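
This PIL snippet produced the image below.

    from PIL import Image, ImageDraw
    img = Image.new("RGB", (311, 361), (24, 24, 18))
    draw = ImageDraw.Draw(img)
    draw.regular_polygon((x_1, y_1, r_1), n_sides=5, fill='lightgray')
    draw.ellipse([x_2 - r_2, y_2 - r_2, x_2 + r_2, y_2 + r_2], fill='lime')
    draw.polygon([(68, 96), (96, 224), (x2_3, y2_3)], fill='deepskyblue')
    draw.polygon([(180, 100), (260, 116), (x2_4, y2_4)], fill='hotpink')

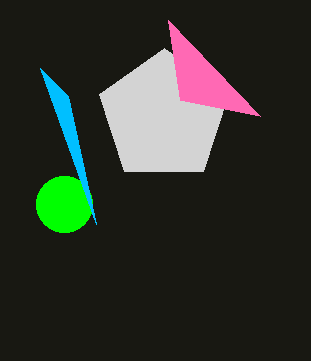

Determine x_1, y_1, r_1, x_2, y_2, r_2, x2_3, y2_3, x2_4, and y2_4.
x_1 = 164, y_1 = 116, r_1 = 68, x_2 = 64, y_2 = 204, r_2 = 28, x2_3 = 40, y2_3 = 68, x2_4 = 168, y2_4 = 20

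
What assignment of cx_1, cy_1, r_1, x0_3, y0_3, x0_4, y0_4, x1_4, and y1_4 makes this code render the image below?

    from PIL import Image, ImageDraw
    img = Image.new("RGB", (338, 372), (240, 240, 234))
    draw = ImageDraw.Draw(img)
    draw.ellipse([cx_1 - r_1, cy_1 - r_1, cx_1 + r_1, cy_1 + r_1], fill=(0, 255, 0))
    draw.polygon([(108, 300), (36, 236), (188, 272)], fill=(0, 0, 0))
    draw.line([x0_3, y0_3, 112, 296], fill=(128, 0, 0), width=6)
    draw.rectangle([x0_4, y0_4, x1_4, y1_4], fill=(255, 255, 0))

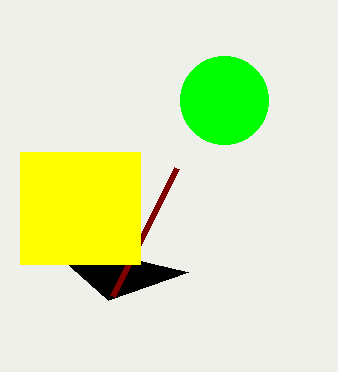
cx_1 = 224, cy_1 = 100, r_1 = 44, x0_3 = 176, y0_3 = 168, x0_4 = 20, y0_4 = 152, x1_4 = 140, y1_4 = 264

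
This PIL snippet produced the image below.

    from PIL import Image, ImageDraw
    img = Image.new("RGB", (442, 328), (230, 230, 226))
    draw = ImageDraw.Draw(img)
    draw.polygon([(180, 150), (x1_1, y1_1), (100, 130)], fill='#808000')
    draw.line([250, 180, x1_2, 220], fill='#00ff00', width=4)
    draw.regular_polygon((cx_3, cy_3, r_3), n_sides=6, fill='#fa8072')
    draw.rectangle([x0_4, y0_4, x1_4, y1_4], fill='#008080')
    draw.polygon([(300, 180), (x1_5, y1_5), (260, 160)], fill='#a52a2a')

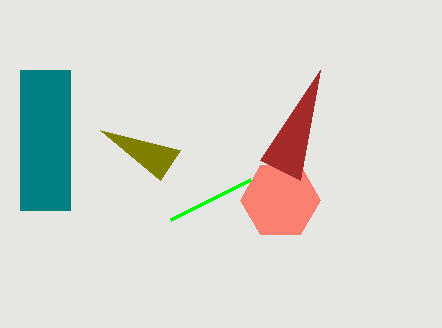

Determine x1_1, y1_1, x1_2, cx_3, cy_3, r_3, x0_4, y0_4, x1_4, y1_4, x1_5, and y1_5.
x1_1 = 160, y1_1 = 180, x1_2 = 170, cx_3 = 280, cy_3 = 200, r_3 = 40, x0_4 = 20, y0_4 = 70, x1_4 = 70, y1_4 = 210, x1_5 = 320, y1_5 = 70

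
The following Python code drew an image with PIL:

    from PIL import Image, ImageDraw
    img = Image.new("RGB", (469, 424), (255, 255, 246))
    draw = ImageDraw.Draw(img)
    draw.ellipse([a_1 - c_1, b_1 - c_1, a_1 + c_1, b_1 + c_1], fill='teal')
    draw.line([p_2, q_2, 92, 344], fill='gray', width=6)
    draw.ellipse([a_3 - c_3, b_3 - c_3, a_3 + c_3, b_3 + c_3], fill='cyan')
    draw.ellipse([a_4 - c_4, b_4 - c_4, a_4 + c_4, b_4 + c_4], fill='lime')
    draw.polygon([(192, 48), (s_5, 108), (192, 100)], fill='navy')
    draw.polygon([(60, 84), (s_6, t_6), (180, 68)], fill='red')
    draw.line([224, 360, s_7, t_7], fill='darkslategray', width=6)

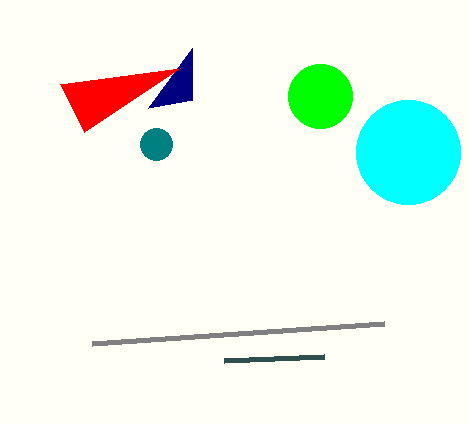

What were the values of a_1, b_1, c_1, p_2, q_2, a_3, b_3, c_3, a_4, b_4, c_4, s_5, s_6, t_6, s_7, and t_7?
a_1 = 156; b_1 = 144; c_1 = 16; p_2 = 384; q_2 = 324; a_3 = 408; b_3 = 152; c_3 = 52; a_4 = 320; b_4 = 96; c_4 = 32; s_5 = 148; s_6 = 84; t_6 = 132; s_7 = 324; t_7 = 356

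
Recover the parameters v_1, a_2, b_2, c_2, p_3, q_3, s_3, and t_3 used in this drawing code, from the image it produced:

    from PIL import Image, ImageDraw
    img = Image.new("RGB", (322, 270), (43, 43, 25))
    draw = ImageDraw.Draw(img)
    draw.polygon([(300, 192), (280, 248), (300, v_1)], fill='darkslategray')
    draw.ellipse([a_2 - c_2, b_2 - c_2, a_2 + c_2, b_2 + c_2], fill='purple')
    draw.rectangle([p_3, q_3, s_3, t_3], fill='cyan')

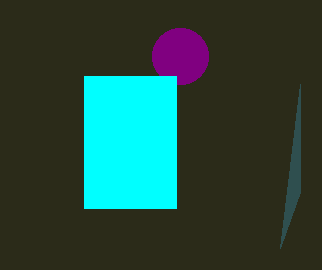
v_1 = 84, a_2 = 180, b_2 = 56, c_2 = 28, p_3 = 84, q_3 = 76, s_3 = 176, t_3 = 208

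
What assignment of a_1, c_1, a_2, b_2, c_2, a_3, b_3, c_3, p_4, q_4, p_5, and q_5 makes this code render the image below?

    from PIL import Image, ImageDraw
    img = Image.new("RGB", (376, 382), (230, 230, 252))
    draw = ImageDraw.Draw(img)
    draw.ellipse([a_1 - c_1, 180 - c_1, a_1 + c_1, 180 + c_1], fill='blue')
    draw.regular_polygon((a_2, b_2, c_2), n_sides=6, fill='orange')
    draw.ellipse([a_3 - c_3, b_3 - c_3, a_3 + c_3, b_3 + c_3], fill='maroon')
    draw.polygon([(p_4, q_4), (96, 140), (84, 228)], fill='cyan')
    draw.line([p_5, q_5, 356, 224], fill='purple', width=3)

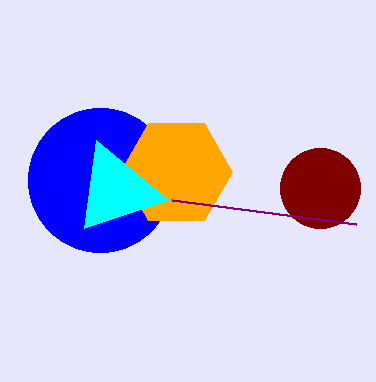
a_1 = 100
c_1 = 72
a_2 = 176
b_2 = 172
c_2 = 56
a_3 = 320
b_3 = 188
c_3 = 40
p_4 = 168
q_4 = 200
p_5 = 172
q_5 = 200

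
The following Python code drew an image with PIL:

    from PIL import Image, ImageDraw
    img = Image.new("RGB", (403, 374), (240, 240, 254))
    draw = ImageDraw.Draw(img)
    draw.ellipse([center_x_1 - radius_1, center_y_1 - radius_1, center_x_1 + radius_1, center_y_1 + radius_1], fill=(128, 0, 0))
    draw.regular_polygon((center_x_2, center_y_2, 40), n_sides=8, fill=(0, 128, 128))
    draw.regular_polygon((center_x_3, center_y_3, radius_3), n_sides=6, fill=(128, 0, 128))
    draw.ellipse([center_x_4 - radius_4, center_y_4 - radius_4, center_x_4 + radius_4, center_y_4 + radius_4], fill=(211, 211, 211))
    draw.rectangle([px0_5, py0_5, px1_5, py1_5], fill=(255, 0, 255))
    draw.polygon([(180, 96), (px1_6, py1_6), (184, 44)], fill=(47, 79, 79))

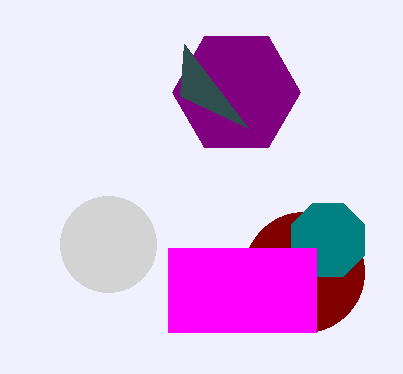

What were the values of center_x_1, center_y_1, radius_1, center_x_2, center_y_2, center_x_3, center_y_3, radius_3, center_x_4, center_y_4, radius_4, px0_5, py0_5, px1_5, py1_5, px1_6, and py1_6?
center_x_1 = 304
center_y_1 = 272
radius_1 = 60
center_x_2 = 328
center_y_2 = 240
center_x_3 = 236
center_y_3 = 92
radius_3 = 64
center_x_4 = 108
center_y_4 = 244
radius_4 = 48
px0_5 = 168
py0_5 = 248
px1_5 = 316
py1_5 = 332
px1_6 = 248
py1_6 = 128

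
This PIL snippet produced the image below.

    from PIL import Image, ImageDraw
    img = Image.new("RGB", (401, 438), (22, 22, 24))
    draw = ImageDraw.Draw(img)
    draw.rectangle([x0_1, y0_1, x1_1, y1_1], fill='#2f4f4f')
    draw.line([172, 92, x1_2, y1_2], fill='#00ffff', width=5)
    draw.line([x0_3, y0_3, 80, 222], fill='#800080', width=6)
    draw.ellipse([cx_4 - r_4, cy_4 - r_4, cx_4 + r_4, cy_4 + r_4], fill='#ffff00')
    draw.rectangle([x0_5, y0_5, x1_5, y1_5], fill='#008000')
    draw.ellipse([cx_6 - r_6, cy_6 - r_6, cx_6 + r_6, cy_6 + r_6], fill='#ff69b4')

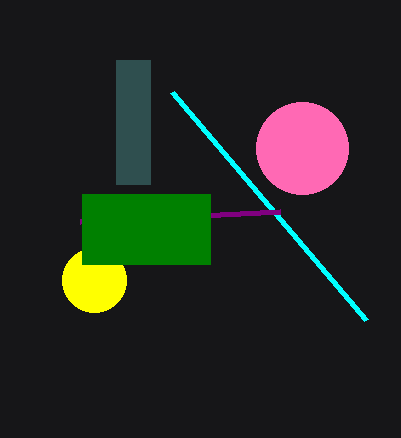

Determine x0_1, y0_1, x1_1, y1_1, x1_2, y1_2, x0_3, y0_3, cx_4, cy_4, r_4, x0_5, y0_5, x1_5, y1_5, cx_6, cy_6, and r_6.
x0_1 = 116; y0_1 = 60; x1_1 = 150; y1_1 = 184; x1_2 = 366; y1_2 = 320; x0_3 = 280; y0_3 = 212; cx_4 = 94; cy_4 = 280; r_4 = 32; x0_5 = 82; y0_5 = 194; x1_5 = 210; y1_5 = 264; cx_6 = 302; cy_6 = 148; r_6 = 46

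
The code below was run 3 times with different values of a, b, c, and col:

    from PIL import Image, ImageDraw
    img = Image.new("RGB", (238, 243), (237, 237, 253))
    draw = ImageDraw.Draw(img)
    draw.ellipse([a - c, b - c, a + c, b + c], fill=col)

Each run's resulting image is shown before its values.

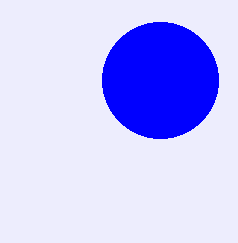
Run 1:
a = 160
b = 80
c = 58
col = 'blue'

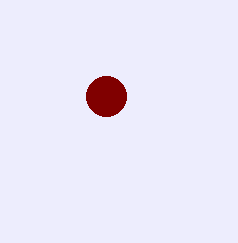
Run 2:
a = 106
b = 96
c = 20
col = 'maroon'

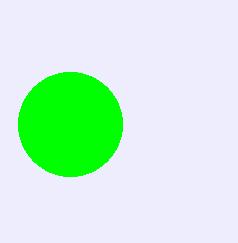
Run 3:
a = 70; b = 124; c = 52; col = 'lime'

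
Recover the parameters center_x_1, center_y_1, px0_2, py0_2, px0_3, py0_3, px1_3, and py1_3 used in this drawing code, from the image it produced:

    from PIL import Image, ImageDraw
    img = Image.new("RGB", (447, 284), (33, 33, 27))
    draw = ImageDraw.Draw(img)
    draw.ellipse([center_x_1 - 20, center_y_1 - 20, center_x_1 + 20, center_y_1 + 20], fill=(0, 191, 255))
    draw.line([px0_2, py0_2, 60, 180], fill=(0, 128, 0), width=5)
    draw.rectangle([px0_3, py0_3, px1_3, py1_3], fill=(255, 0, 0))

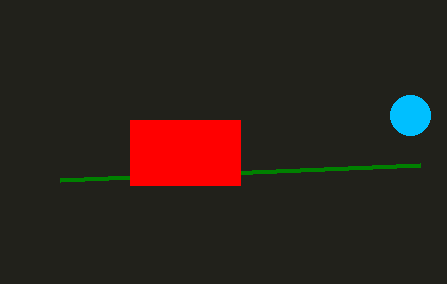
center_x_1 = 410
center_y_1 = 115
px0_2 = 420
py0_2 = 165
px0_3 = 130
py0_3 = 120
px1_3 = 240
py1_3 = 185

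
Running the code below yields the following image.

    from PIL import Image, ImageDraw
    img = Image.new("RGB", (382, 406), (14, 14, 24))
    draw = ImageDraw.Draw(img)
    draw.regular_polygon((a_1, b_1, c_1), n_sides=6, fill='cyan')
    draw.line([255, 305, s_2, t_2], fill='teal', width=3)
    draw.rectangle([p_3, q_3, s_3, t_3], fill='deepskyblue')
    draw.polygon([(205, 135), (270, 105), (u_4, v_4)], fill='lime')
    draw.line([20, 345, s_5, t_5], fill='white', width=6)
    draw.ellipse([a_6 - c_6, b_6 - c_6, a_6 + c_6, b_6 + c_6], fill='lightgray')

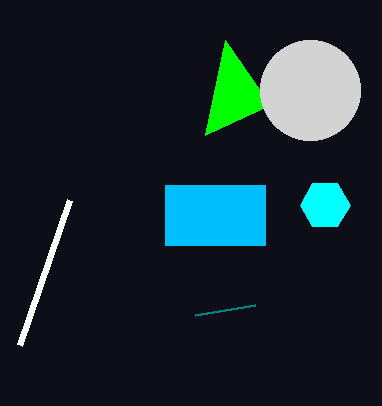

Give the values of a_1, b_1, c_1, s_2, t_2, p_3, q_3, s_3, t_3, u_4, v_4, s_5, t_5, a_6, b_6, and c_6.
a_1 = 325, b_1 = 205, c_1 = 25, s_2 = 195, t_2 = 315, p_3 = 165, q_3 = 185, s_3 = 265, t_3 = 245, u_4 = 225, v_4 = 40, s_5 = 70, t_5 = 200, a_6 = 310, b_6 = 90, c_6 = 50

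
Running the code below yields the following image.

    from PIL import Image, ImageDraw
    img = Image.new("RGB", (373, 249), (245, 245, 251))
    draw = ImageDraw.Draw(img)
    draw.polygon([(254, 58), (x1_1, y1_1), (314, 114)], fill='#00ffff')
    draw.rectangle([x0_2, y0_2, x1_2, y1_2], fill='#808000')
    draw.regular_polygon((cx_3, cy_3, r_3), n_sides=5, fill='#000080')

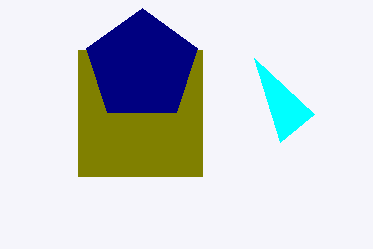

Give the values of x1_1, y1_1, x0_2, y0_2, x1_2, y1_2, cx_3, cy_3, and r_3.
x1_1 = 280, y1_1 = 142, x0_2 = 78, y0_2 = 50, x1_2 = 202, y1_2 = 176, cx_3 = 142, cy_3 = 66, r_3 = 58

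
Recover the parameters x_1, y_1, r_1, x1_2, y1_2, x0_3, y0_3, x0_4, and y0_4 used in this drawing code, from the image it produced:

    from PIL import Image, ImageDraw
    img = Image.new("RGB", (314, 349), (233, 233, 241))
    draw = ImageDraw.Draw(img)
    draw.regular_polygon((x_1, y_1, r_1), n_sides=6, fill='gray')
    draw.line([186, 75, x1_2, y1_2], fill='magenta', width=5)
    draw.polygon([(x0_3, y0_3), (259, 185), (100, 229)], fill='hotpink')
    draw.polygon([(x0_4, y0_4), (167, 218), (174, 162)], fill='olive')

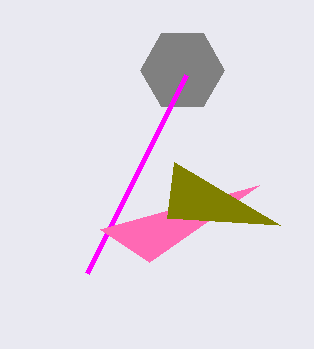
x_1 = 182; y_1 = 70; r_1 = 42; x1_2 = 87; y1_2 = 273; x0_3 = 149; y0_3 = 262; x0_4 = 280; y0_4 = 225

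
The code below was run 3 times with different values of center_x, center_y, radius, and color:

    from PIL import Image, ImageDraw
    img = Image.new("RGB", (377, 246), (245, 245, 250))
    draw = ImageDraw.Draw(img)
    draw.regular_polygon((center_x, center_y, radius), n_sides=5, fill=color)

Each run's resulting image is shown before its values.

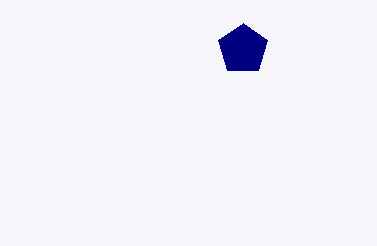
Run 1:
center_x = 243; center_y = 49; radius = 26; color = 'navy'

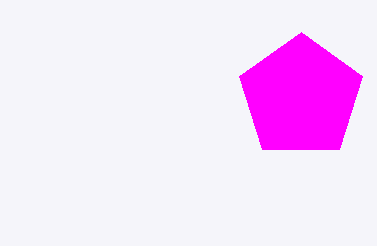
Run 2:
center_x = 301; center_y = 97; radius = 65; color = 'magenta'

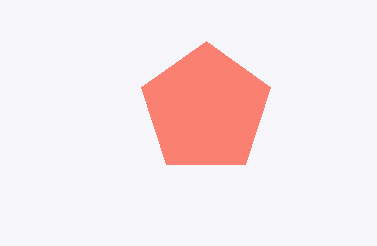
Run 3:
center_x = 206, center_y = 109, radius = 68, color = 'salmon'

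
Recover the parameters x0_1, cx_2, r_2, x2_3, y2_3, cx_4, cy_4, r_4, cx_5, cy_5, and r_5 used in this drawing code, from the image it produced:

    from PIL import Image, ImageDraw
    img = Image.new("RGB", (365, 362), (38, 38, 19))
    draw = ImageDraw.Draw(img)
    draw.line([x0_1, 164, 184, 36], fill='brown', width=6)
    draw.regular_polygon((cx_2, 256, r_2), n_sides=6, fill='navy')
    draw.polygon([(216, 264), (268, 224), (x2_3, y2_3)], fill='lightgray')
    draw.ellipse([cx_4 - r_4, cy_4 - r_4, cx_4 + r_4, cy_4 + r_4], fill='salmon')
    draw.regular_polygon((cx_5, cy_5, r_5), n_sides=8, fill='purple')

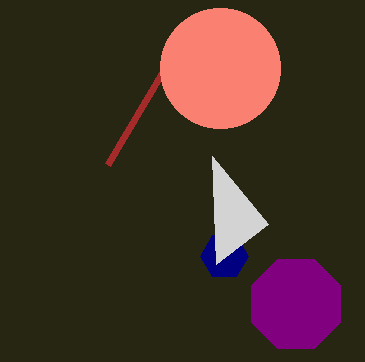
x0_1 = 108, cx_2 = 224, r_2 = 24, x2_3 = 212, y2_3 = 156, cx_4 = 220, cy_4 = 68, r_4 = 60, cx_5 = 296, cy_5 = 304, r_5 = 48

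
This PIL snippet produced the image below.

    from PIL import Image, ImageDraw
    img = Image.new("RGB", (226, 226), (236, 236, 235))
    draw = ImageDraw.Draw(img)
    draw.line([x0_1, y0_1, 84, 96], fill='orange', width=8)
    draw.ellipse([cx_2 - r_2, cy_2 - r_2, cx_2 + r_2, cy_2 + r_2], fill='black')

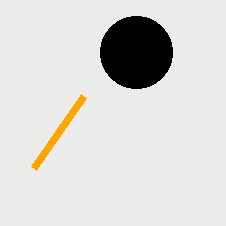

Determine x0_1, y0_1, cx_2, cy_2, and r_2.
x0_1 = 34; y0_1 = 168; cx_2 = 136; cy_2 = 52; r_2 = 36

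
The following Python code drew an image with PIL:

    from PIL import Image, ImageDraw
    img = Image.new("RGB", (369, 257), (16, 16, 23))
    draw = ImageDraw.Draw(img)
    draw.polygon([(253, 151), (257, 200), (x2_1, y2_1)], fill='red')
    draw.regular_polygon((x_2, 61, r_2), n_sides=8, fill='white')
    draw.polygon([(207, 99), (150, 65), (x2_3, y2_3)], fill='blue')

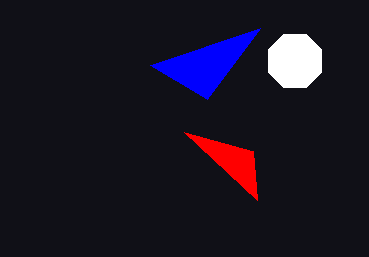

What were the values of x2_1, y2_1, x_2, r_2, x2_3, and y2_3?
x2_1 = 184, y2_1 = 132, x_2 = 295, r_2 = 29, x2_3 = 260, y2_3 = 28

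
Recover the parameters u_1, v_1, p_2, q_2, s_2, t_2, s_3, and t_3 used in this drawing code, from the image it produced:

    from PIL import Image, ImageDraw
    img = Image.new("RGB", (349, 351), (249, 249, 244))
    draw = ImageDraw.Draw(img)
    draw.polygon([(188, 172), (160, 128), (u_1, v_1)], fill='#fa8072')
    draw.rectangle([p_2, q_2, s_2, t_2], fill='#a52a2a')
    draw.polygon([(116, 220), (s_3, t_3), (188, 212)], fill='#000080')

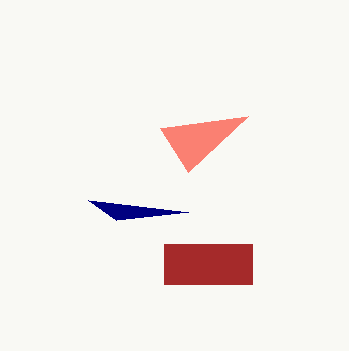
u_1 = 248
v_1 = 116
p_2 = 164
q_2 = 244
s_2 = 252
t_2 = 284
s_3 = 88
t_3 = 200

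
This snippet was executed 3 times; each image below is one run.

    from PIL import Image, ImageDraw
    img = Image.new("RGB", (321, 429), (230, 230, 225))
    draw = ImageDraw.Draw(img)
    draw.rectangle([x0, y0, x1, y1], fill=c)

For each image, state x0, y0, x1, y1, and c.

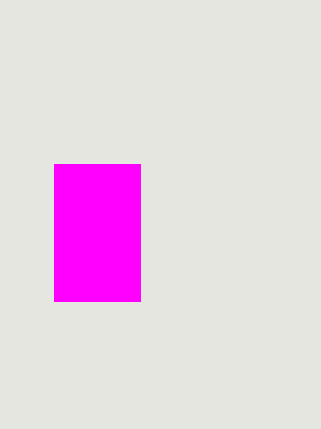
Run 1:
x0 = 54
y0 = 164
x1 = 140
y1 = 301
c = 'magenta'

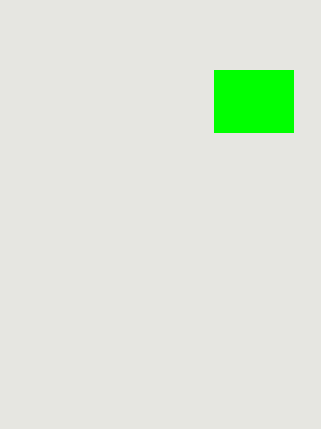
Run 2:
x0 = 214
y0 = 70
x1 = 293
y1 = 132
c = 'lime'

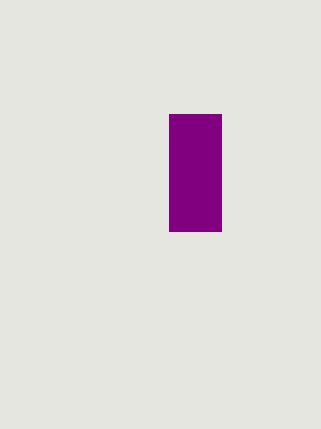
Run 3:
x0 = 169
y0 = 114
x1 = 221
y1 = 231
c = 'purple'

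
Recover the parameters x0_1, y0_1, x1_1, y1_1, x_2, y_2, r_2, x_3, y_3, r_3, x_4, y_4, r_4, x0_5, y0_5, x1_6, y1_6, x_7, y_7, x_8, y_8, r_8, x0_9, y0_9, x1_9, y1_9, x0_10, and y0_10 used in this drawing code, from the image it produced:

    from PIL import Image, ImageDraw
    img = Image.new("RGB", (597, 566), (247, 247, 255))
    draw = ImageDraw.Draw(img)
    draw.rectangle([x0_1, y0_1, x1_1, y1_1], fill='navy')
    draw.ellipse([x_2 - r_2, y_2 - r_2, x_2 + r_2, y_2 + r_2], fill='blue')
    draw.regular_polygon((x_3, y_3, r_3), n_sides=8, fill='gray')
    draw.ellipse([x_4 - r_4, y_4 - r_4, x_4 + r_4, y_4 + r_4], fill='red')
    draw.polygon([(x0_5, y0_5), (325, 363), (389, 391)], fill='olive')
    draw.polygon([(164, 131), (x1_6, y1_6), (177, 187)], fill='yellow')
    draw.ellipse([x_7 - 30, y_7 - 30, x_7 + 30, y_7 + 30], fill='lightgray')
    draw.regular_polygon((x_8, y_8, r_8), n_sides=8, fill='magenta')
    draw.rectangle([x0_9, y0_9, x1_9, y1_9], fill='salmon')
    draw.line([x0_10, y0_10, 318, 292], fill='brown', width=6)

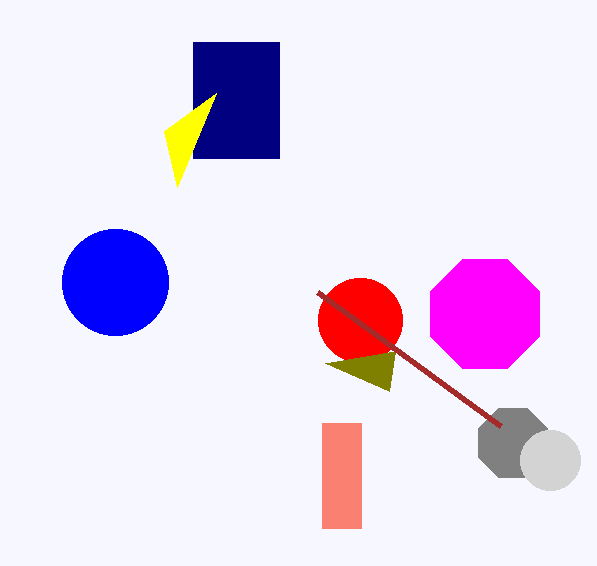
x0_1 = 193
y0_1 = 42
x1_1 = 279
y1_1 = 158
x_2 = 115
y_2 = 282
r_2 = 53
x_3 = 513
y_3 = 443
r_3 = 37
x_4 = 360
y_4 = 320
r_4 = 42
x0_5 = 395
y0_5 = 351
x1_6 = 216
y1_6 = 93
x_7 = 550
y_7 = 460
x_8 = 485
y_8 = 314
r_8 = 59
x0_9 = 322
y0_9 = 423
x1_9 = 361
y1_9 = 528
x0_10 = 501
y0_10 = 426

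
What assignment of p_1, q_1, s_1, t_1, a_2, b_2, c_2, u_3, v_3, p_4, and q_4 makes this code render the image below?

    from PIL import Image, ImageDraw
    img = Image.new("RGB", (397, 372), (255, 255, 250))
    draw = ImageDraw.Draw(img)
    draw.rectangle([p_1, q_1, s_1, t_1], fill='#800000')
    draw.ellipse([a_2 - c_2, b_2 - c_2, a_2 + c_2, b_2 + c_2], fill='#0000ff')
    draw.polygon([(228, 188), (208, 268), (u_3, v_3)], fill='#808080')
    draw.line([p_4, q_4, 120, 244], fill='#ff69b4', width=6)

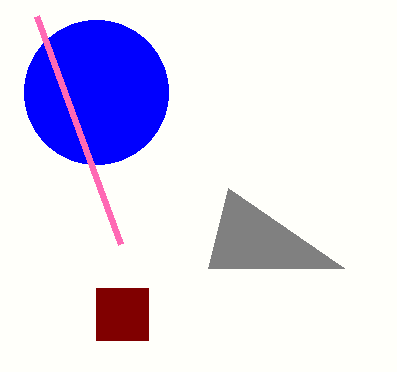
p_1 = 96
q_1 = 288
s_1 = 148
t_1 = 340
a_2 = 96
b_2 = 92
c_2 = 72
u_3 = 344
v_3 = 268
p_4 = 36
q_4 = 16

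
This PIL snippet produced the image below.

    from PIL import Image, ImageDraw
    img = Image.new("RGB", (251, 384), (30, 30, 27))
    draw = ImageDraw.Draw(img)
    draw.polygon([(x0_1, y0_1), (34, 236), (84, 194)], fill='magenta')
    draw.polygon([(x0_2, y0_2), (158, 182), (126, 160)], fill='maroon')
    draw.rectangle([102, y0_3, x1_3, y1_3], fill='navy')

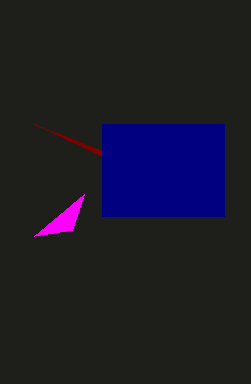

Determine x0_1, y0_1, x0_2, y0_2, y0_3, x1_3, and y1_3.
x0_1 = 72, y0_1 = 230, x0_2 = 34, y0_2 = 124, y0_3 = 124, x1_3 = 224, y1_3 = 216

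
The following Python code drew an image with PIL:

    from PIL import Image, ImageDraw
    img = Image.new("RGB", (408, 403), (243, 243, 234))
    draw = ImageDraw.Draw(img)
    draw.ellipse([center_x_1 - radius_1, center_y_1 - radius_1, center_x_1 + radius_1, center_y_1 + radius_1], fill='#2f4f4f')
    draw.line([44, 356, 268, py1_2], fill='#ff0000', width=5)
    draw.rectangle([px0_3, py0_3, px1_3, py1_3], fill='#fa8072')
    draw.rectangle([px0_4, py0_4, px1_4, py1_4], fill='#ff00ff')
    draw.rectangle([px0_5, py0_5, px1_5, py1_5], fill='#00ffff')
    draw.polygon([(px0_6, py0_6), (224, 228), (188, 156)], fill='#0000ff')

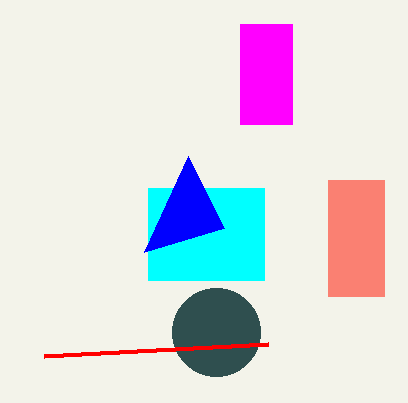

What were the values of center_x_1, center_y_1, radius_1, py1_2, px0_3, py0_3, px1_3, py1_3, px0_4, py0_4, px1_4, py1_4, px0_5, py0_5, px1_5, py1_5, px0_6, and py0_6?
center_x_1 = 216; center_y_1 = 332; radius_1 = 44; py1_2 = 344; px0_3 = 328; py0_3 = 180; px1_3 = 384; py1_3 = 296; px0_4 = 240; py0_4 = 24; px1_4 = 292; py1_4 = 124; px0_5 = 148; py0_5 = 188; px1_5 = 264; py1_5 = 280; px0_6 = 144; py0_6 = 252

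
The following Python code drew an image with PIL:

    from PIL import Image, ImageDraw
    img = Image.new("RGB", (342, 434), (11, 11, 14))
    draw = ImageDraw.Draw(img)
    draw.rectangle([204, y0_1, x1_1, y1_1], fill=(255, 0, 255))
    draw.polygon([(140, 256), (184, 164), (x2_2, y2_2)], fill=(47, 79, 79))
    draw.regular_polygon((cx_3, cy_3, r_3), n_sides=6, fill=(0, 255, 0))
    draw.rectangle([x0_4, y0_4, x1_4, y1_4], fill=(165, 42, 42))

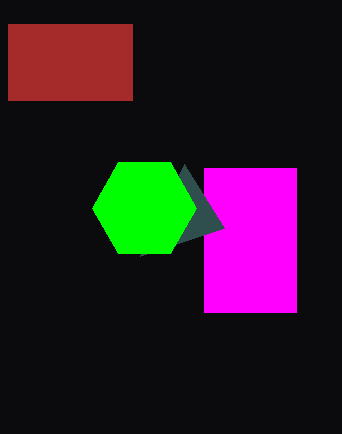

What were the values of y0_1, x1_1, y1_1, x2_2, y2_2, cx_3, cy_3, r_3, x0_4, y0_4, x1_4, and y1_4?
y0_1 = 168
x1_1 = 296
y1_1 = 312
x2_2 = 224
y2_2 = 228
cx_3 = 144
cy_3 = 208
r_3 = 52
x0_4 = 8
y0_4 = 24
x1_4 = 132
y1_4 = 100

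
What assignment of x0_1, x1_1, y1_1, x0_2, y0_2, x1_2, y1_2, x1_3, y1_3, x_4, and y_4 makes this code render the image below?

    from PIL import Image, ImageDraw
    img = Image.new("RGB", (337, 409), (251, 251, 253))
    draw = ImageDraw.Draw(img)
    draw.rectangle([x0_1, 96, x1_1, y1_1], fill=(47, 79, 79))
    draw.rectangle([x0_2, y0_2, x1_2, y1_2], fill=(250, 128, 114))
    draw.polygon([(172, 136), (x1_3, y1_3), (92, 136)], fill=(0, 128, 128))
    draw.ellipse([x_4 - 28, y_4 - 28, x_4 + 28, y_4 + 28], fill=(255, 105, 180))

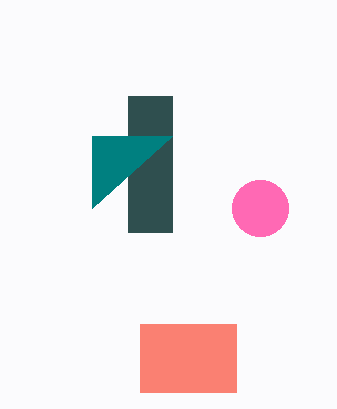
x0_1 = 128, x1_1 = 172, y1_1 = 232, x0_2 = 140, y0_2 = 324, x1_2 = 236, y1_2 = 392, x1_3 = 92, y1_3 = 208, x_4 = 260, y_4 = 208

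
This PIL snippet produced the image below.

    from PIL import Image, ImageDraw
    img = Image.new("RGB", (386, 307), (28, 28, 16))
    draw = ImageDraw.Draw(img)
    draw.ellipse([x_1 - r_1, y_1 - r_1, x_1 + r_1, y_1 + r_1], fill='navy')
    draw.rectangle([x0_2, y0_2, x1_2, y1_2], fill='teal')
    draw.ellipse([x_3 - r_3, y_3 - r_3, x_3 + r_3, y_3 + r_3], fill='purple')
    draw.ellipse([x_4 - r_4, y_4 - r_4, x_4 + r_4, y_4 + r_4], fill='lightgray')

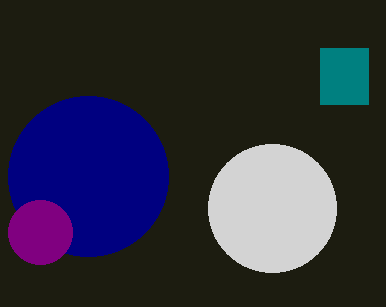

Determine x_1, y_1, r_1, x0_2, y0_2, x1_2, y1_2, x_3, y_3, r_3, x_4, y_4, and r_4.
x_1 = 88; y_1 = 176; r_1 = 80; x0_2 = 320; y0_2 = 48; x1_2 = 368; y1_2 = 104; x_3 = 40; y_3 = 232; r_3 = 32; x_4 = 272; y_4 = 208; r_4 = 64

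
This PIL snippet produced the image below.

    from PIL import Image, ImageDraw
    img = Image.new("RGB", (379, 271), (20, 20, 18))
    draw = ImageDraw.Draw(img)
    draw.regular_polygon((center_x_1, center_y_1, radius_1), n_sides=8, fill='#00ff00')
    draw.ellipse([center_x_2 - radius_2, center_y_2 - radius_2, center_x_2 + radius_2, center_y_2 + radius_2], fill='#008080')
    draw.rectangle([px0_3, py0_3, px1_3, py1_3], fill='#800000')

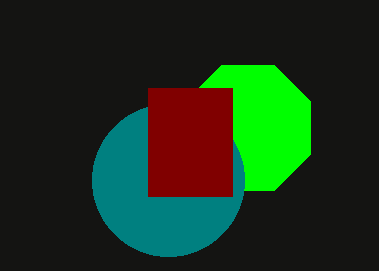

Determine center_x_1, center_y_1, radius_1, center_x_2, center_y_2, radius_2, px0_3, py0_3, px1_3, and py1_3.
center_x_1 = 248
center_y_1 = 128
radius_1 = 68
center_x_2 = 168
center_y_2 = 180
radius_2 = 76
px0_3 = 148
py0_3 = 88
px1_3 = 232
py1_3 = 196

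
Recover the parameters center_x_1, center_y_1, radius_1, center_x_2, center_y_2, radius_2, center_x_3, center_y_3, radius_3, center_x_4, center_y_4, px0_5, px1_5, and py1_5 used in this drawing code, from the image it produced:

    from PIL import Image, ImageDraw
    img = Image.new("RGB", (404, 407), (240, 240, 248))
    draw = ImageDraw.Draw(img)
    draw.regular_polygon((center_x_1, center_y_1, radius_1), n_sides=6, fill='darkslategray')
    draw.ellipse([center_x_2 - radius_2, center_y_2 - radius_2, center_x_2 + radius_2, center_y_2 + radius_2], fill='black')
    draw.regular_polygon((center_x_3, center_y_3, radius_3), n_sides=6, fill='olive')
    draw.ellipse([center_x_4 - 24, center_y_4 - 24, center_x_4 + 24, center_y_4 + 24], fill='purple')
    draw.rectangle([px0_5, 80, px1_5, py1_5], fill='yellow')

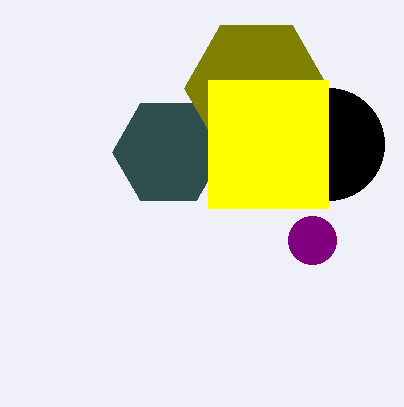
center_x_1 = 168
center_y_1 = 152
radius_1 = 56
center_x_2 = 328
center_y_2 = 144
radius_2 = 56
center_x_3 = 256
center_y_3 = 88
radius_3 = 72
center_x_4 = 312
center_y_4 = 240
px0_5 = 208
px1_5 = 328
py1_5 = 208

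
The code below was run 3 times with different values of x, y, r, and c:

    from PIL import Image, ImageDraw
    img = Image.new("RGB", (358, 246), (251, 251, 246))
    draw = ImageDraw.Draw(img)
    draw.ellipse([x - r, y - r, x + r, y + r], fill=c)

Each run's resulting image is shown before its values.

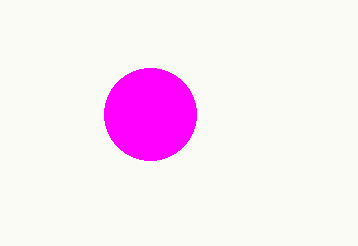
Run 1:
x = 150; y = 114; r = 46; c = 'magenta'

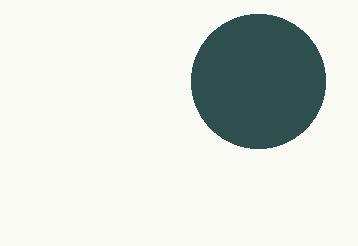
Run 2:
x = 258, y = 81, r = 67, c = 'darkslategray'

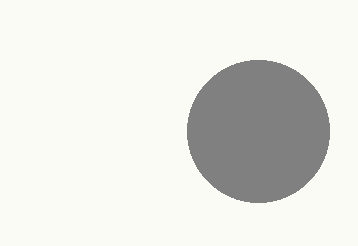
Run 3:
x = 258
y = 131
r = 71
c = 'gray'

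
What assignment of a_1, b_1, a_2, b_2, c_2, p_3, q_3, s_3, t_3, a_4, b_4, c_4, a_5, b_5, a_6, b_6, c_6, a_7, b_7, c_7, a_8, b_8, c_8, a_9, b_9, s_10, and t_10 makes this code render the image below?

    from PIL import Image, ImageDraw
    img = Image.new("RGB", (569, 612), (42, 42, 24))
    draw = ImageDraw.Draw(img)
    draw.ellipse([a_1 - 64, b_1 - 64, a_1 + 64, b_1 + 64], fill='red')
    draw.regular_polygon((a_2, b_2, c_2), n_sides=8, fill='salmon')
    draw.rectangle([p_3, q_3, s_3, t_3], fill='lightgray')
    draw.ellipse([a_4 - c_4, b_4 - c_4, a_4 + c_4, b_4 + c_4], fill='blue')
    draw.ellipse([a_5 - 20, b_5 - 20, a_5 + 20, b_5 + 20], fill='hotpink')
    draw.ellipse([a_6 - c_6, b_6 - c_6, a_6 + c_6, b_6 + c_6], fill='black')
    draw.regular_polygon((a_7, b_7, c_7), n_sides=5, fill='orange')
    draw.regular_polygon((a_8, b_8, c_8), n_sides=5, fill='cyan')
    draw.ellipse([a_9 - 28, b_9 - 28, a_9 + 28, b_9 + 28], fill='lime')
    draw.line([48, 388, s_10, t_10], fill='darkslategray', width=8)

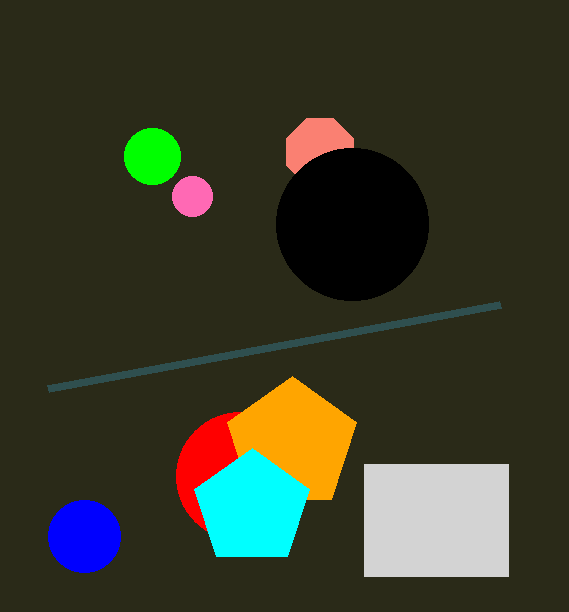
a_1 = 240, b_1 = 476, a_2 = 320, b_2 = 152, c_2 = 36, p_3 = 364, q_3 = 464, s_3 = 508, t_3 = 576, a_4 = 84, b_4 = 536, c_4 = 36, a_5 = 192, b_5 = 196, a_6 = 352, b_6 = 224, c_6 = 76, a_7 = 292, b_7 = 444, c_7 = 68, a_8 = 252, b_8 = 508, c_8 = 60, a_9 = 152, b_9 = 156, s_10 = 500, t_10 = 304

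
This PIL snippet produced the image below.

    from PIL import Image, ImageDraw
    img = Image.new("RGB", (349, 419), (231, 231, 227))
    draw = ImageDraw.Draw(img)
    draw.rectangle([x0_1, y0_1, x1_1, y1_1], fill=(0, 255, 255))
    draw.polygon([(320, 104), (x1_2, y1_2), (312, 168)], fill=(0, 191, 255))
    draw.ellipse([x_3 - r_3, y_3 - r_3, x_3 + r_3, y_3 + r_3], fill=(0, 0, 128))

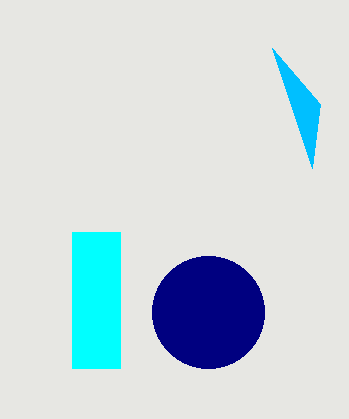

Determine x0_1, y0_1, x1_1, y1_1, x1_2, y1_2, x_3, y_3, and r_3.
x0_1 = 72, y0_1 = 232, x1_1 = 120, y1_1 = 368, x1_2 = 272, y1_2 = 48, x_3 = 208, y_3 = 312, r_3 = 56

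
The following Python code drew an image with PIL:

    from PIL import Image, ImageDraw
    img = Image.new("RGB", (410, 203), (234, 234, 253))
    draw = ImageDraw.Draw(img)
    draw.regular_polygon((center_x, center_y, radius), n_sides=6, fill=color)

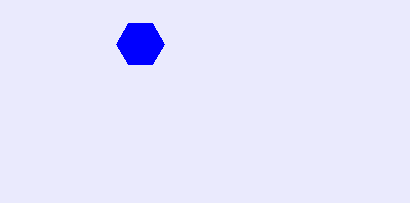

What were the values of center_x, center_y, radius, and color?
center_x = 140, center_y = 44, radius = 24, color = 'blue'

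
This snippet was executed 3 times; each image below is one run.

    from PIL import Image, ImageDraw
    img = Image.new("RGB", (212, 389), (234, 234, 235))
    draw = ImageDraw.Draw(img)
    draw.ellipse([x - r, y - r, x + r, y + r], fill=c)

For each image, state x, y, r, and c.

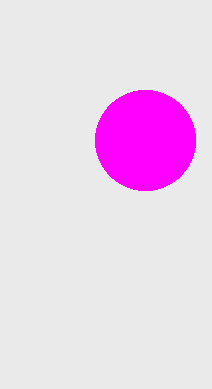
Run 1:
x = 145, y = 140, r = 50, c = 'magenta'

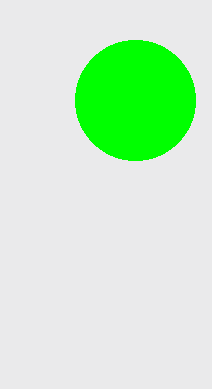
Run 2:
x = 135; y = 100; r = 60; c = 'lime'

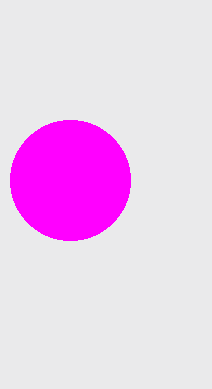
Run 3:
x = 70, y = 180, r = 60, c = 'magenta'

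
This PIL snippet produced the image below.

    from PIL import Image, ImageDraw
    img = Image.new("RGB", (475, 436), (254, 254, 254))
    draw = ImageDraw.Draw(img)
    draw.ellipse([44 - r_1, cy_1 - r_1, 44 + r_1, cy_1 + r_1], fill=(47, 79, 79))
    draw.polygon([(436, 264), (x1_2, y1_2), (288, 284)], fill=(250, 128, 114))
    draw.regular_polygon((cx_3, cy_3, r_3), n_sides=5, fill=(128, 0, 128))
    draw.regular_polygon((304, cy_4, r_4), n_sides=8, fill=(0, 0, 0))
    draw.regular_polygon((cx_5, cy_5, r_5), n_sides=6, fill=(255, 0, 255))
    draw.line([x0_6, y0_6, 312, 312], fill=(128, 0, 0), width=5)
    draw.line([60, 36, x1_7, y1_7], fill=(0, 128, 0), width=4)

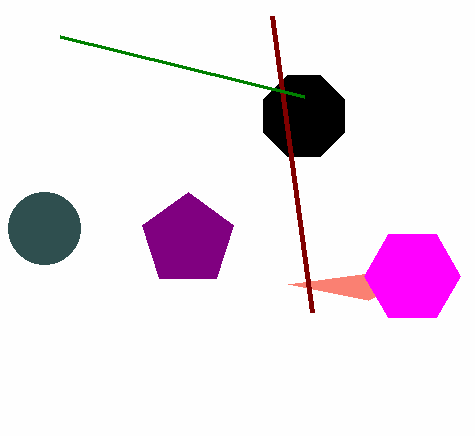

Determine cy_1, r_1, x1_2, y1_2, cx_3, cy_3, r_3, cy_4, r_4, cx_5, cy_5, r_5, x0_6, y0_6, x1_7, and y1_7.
cy_1 = 228, r_1 = 36, x1_2 = 368, y1_2 = 300, cx_3 = 188, cy_3 = 240, r_3 = 48, cy_4 = 116, r_4 = 44, cx_5 = 412, cy_5 = 276, r_5 = 48, x0_6 = 272, y0_6 = 16, x1_7 = 304, y1_7 = 96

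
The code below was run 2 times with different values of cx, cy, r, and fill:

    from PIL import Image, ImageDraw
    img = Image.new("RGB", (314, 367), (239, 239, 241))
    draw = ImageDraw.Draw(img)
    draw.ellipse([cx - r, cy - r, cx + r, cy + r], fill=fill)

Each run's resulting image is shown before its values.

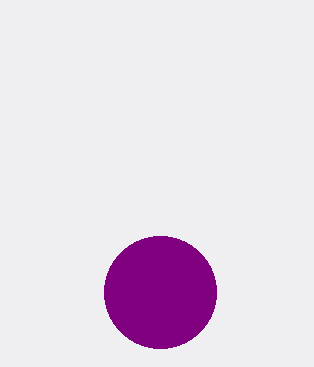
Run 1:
cx = 160
cy = 292
r = 56
fill = 'purple'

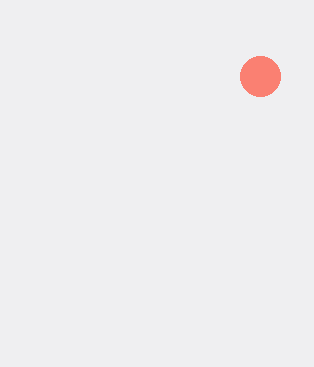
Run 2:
cx = 260
cy = 76
r = 20
fill = 'salmon'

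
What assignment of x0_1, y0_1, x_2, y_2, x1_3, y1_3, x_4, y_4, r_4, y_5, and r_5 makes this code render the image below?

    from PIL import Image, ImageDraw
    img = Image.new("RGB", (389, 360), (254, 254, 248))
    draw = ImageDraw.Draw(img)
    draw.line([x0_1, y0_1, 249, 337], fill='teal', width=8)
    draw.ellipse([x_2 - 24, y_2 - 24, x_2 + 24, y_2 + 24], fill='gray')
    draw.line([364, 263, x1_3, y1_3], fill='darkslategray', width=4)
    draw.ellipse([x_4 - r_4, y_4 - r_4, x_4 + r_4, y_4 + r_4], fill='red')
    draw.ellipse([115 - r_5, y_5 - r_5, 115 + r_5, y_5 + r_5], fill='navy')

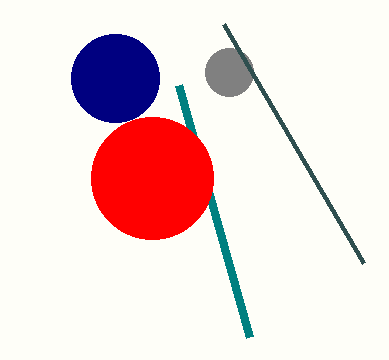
x0_1 = 178
y0_1 = 85
x_2 = 229
y_2 = 72
x1_3 = 224
y1_3 = 24
x_4 = 152
y_4 = 178
r_4 = 61
y_5 = 78
r_5 = 44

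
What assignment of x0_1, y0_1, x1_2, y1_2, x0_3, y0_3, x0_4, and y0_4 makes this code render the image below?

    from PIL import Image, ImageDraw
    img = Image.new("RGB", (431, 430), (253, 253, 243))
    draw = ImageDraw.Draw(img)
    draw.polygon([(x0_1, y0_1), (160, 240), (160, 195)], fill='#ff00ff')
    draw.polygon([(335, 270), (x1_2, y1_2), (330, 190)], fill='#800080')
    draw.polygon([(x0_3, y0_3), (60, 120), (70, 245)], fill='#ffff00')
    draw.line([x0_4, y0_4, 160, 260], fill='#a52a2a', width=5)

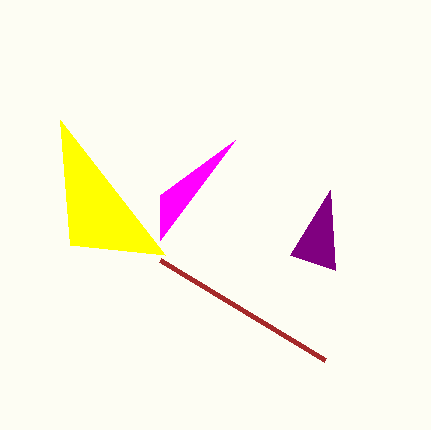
x0_1 = 235
y0_1 = 140
x1_2 = 290
y1_2 = 255
x0_3 = 165
y0_3 = 255
x0_4 = 325
y0_4 = 360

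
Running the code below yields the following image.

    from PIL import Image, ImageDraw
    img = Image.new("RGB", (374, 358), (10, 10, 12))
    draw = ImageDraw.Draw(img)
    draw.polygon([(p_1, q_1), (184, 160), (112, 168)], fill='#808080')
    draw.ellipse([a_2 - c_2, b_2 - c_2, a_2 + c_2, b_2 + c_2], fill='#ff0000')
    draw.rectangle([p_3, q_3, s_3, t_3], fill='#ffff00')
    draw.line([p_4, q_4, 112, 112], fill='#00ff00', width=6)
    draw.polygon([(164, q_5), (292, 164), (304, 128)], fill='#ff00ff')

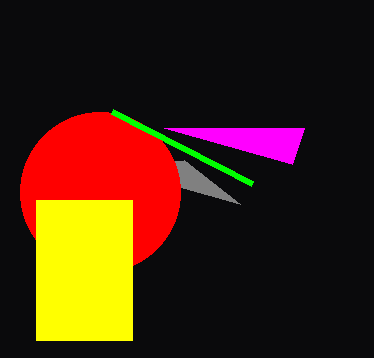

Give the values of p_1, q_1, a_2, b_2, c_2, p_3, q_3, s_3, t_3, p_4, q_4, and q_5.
p_1 = 240
q_1 = 204
a_2 = 100
b_2 = 192
c_2 = 80
p_3 = 36
q_3 = 200
s_3 = 132
t_3 = 340
p_4 = 252
q_4 = 184
q_5 = 128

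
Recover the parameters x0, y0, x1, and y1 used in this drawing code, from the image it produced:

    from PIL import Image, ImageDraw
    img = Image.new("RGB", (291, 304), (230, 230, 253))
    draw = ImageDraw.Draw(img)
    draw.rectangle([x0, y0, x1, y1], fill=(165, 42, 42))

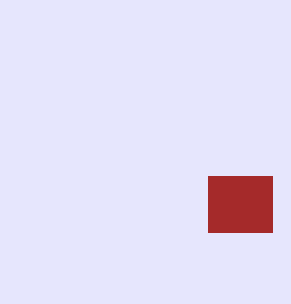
x0 = 208, y0 = 176, x1 = 272, y1 = 232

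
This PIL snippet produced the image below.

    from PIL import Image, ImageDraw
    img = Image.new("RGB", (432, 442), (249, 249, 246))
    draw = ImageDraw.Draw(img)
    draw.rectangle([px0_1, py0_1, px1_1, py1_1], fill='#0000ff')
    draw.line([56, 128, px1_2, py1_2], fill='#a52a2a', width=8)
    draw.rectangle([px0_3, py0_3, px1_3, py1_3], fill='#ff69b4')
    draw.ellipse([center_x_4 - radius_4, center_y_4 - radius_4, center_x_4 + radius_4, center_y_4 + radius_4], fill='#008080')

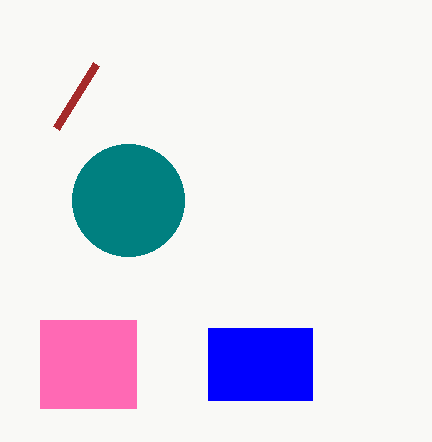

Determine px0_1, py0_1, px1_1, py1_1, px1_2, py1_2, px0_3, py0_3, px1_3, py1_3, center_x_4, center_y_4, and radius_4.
px0_1 = 208
py0_1 = 328
px1_1 = 312
py1_1 = 400
px1_2 = 96
py1_2 = 64
px0_3 = 40
py0_3 = 320
px1_3 = 136
py1_3 = 408
center_x_4 = 128
center_y_4 = 200
radius_4 = 56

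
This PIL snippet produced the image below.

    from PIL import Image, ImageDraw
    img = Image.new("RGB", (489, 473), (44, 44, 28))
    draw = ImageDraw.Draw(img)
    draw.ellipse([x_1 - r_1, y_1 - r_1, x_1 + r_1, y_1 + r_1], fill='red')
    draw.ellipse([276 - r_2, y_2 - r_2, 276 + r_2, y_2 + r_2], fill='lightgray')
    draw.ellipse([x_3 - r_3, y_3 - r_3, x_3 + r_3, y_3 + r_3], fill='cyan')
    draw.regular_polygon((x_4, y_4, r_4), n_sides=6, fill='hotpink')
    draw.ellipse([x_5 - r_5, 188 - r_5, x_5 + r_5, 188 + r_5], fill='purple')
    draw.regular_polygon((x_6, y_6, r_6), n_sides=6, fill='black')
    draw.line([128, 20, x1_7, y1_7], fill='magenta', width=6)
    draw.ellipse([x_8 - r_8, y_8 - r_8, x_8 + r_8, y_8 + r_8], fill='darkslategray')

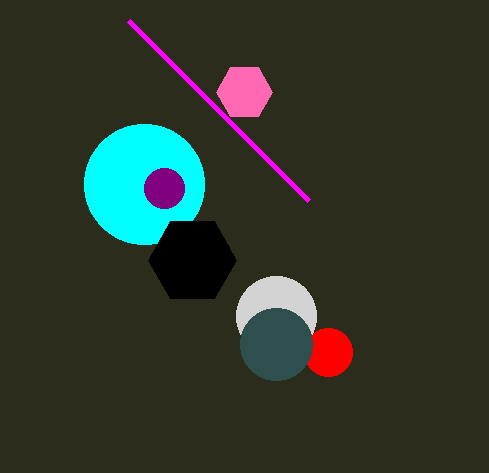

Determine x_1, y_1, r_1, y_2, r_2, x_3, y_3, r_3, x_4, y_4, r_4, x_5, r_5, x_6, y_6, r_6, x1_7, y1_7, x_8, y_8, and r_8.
x_1 = 328
y_1 = 352
r_1 = 24
y_2 = 316
r_2 = 40
x_3 = 144
y_3 = 184
r_3 = 60
x_4 = 244
y_4 = 92
r_4 = 28
x_5 = 164
r_5 = 20
x_6 = 192
y_6 = 260
r_6 = 44
x1_7 = 308
y1_7 = 200
x_8 = 276
y_8 = 344
r_8 = 36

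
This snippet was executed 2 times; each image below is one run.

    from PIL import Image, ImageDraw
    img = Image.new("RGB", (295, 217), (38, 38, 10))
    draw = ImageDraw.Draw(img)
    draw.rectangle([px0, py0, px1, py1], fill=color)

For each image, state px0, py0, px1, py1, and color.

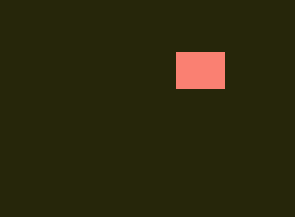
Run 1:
px0 = 176; py0 = 52; px1 = 224; py1 = 88; color = 'salmon'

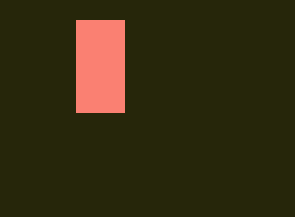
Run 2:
px0 = 76; py0 = 20; px1 = 124; py1 = 112; color = 'salmon'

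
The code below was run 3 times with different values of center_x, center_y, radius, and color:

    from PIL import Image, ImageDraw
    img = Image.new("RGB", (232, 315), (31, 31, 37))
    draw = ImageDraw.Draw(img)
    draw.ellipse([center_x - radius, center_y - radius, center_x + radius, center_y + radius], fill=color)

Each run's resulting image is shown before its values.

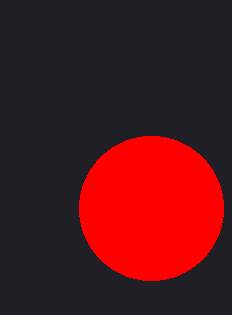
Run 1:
center_x = 151
center_y = 208
radius = 72
color = 'red'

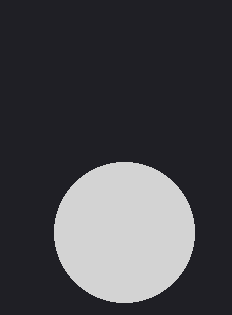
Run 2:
center_x = 124, center_y = 232, radius = 70, color = 'lightgray'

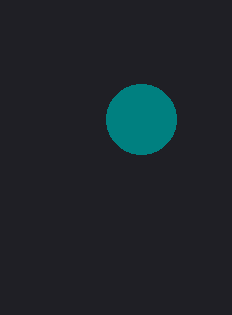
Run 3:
center_x = 141, center_y = 119, radius = 35, color = 'teal'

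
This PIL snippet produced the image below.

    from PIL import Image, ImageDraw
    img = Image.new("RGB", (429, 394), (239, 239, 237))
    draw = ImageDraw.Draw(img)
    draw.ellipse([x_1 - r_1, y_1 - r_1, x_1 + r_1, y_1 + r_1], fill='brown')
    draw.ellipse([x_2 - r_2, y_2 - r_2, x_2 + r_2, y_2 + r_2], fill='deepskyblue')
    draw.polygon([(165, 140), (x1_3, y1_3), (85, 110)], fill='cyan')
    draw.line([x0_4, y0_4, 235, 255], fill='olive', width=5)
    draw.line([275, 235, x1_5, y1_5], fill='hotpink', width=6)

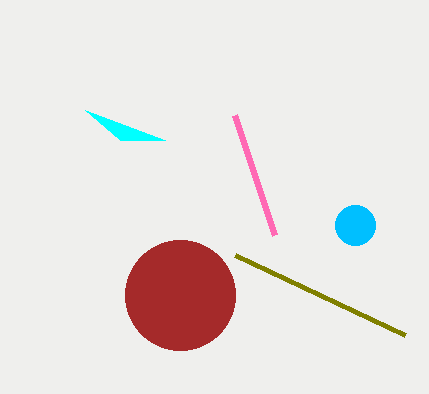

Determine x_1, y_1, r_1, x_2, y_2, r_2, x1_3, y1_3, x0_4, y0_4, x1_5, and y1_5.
x_1 = 180, y_1 = 295, r_1 = 55, x_2 = 355, y_2 = 225, r_2 = 20, x1_3 = 120, y1_3 = 140, x0_4 = 405, y0_4 = 335, x1_5 = 235, y1_5 = 115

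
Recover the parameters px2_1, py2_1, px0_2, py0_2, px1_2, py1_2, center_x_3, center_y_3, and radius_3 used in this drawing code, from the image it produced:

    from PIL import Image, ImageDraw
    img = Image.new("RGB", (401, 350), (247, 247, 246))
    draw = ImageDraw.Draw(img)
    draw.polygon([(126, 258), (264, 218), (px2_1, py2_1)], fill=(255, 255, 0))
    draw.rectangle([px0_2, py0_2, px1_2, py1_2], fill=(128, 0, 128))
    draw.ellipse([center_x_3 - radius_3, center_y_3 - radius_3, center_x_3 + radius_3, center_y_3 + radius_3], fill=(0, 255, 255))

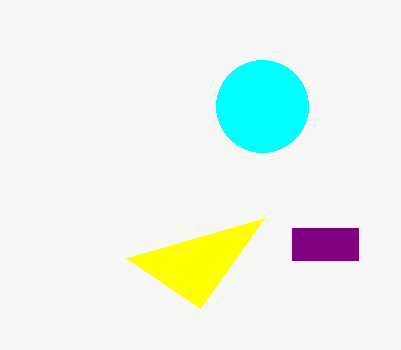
px2_1 = 200, py2_1 = 308, px0_2 = 292, py0_2 = 228, px1_2 = 358, py1_2 = 260, center_x_3 = 262, center_y_3 = 106, radius_3 = 46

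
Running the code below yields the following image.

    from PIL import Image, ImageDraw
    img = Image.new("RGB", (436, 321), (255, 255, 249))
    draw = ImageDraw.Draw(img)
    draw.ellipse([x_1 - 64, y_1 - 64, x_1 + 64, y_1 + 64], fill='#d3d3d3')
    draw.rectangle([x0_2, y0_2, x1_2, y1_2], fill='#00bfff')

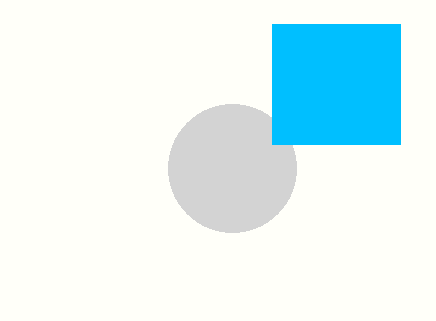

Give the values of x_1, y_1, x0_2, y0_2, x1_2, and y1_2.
x_1 = 232
y_1 = 168
x0_2 = 272
y0_2 = 24
x1_2 = 400
y1_2 = 144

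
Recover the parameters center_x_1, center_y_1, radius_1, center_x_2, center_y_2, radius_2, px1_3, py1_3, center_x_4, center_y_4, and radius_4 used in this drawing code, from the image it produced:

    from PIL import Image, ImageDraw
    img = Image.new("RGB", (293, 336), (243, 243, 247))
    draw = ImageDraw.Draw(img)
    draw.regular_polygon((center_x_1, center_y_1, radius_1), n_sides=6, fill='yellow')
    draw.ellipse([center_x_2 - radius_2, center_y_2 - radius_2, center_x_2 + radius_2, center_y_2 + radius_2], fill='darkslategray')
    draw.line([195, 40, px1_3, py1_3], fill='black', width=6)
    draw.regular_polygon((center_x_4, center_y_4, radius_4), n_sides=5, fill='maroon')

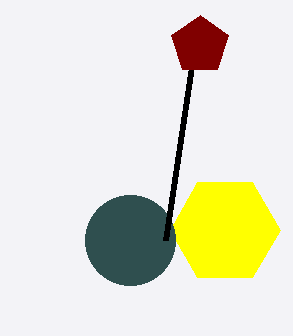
center_x_1 = 225, center_y_1 = 230, radius_1 = 55, center_x_2 = 130, center_y_2 = 240, radius_2 = 45, px1_3 = 165, py1_3 = 240, center_x_4 = 200, center_y_4 = 45, radius_4 = 30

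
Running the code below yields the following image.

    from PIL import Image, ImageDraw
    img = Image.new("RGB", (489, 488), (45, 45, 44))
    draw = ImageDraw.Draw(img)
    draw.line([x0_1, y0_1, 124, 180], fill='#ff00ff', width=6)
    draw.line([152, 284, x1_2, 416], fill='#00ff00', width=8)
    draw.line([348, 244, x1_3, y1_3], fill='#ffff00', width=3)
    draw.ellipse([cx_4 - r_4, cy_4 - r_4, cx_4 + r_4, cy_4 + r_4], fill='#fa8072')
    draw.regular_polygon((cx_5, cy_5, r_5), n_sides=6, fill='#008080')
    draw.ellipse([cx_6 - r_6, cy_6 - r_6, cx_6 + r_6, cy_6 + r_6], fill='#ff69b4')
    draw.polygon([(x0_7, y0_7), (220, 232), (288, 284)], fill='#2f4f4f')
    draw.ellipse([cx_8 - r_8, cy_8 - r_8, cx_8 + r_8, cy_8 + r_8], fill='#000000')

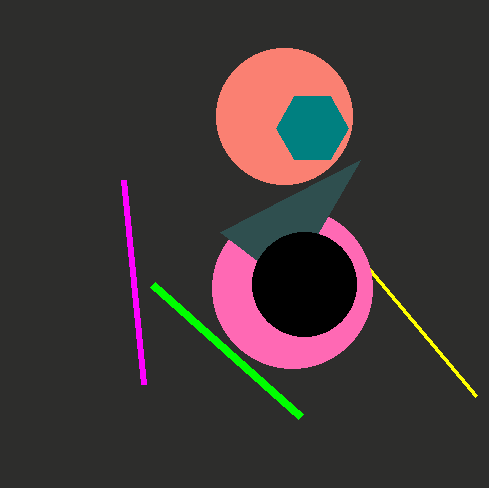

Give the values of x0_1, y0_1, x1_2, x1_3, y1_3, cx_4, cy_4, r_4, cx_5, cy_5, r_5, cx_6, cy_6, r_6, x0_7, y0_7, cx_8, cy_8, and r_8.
x0_1 = 144
y0_1 = 384
x1_2 = 300
x1_3 = 476
y1_3 = 396
cx_4 = 284
cy_4 = 116
r_4 = 68
cx_5 = 312
cy_5 = 128
r_5 = 36
cx_6 = 292
cy_6 = 288
r_6 = 80
x0_7 = 360
y0_7 = 160
cx_8 = 304
cy_8 = 284
r_8 = 52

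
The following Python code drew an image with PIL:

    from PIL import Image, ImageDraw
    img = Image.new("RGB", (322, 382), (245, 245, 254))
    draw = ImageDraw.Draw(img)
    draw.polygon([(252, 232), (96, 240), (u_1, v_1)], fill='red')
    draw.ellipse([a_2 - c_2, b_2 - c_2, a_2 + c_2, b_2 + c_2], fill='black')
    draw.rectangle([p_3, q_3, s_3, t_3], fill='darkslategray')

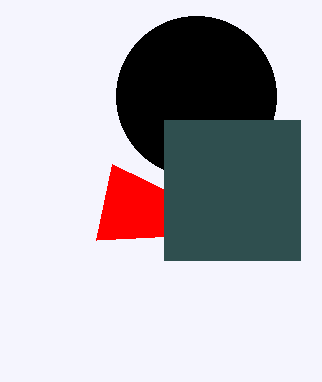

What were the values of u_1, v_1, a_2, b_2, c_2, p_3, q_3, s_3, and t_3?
u_1 = 112; v_1 = 164; a_2 = 196; b_2 = 96; c_2 = 80; p_3 = 164; q_3 = 120; s_3 = 300; t_3 = 260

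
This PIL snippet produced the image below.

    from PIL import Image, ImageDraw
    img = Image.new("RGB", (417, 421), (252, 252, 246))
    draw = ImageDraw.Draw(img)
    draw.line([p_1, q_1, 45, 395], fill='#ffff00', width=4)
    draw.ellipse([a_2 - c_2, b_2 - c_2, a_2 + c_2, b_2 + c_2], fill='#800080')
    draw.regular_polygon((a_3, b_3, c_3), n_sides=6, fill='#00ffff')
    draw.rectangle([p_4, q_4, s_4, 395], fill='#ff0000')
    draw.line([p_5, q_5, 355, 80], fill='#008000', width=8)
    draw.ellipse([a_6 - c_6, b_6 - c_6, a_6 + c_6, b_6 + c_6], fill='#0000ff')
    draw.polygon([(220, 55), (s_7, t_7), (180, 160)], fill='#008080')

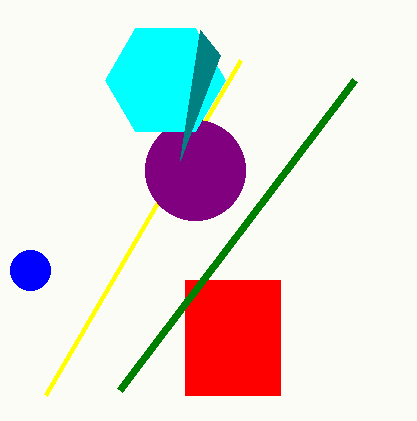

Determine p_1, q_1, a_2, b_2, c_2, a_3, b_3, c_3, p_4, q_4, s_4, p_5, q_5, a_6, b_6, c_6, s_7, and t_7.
p_1 = 240
q_1 = 60
a_2 = 195
b_2 = 170
c_2 = 50
a_3 = 165
b_3 = 80
c_3 = 60
p_4 = 185
q_4 = 280
s_4 = 280
p_5 = 120
q_5 = 390
a_6 = 30
b_6 = 270
c_6 = 20
s_7 = 200
t_7 = 30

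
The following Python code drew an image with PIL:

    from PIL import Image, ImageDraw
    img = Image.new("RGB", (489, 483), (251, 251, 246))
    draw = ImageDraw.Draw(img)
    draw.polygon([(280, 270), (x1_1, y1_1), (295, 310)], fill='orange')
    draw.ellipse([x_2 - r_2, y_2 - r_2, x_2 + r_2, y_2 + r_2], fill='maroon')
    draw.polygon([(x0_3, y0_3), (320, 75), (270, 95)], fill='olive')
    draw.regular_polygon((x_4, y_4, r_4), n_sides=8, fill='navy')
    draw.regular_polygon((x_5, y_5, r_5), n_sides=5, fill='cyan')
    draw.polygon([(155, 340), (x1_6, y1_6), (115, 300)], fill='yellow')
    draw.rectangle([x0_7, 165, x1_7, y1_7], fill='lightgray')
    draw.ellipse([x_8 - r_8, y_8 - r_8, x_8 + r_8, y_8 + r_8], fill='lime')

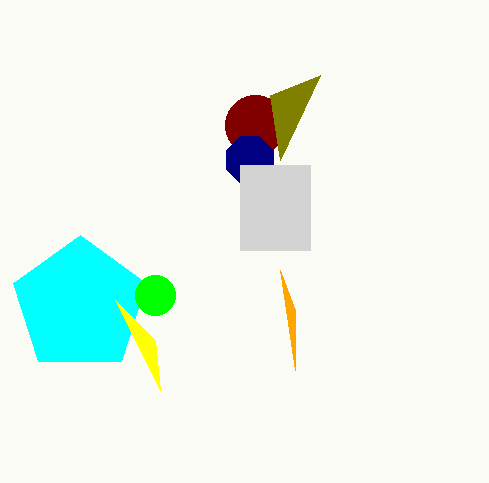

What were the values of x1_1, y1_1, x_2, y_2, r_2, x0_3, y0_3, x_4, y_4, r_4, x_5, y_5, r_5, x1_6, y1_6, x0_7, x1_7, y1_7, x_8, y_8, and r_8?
x1_1 = 295; y1_1 = 370; x_2 = 255; y_2 = 125; r_2 = 30; x0_3 = 280; y0_3 = 160; x_4 = 250; y_4 = 160; r_4 = 25; x_5 = 80; y_5 = 305; r_5 = 70; x1_6 = 160; y1_6 = 390; x0_7 = 240; x1_7 = 310; y1_7 = 250; x_8 = 155; y_8 = 295; r_8 = 20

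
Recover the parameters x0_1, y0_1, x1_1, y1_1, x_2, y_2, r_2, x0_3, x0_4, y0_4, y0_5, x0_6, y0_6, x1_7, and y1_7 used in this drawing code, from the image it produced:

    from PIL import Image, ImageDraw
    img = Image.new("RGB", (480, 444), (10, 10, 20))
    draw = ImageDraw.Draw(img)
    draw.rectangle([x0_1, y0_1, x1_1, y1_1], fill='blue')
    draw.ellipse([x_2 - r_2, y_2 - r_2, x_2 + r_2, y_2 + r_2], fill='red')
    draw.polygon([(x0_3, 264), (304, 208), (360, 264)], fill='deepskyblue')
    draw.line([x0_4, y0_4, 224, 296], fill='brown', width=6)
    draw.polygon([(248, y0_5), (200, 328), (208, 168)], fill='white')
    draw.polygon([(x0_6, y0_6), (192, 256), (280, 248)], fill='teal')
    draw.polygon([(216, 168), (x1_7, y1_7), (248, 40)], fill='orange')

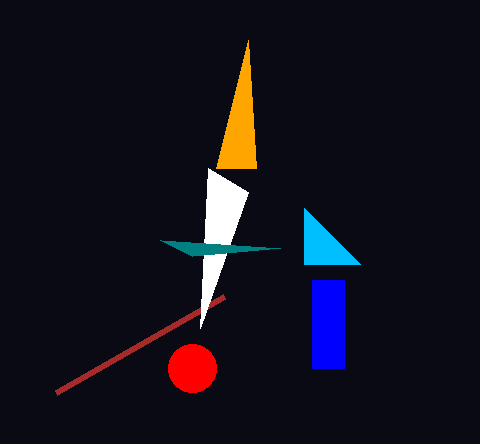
x0_1 = 312
y0_1 = 280
x1_1 = 344
y1_1 = 368
x_2 = 192
y_2 = 368
r_2 = 24
x0_3 = 304
x0_4 = 56
y0_4 = 392
y0_5 = 192
x0_6 = 160
y0_6 = 240
x1_7 = 256
y1_7 = 168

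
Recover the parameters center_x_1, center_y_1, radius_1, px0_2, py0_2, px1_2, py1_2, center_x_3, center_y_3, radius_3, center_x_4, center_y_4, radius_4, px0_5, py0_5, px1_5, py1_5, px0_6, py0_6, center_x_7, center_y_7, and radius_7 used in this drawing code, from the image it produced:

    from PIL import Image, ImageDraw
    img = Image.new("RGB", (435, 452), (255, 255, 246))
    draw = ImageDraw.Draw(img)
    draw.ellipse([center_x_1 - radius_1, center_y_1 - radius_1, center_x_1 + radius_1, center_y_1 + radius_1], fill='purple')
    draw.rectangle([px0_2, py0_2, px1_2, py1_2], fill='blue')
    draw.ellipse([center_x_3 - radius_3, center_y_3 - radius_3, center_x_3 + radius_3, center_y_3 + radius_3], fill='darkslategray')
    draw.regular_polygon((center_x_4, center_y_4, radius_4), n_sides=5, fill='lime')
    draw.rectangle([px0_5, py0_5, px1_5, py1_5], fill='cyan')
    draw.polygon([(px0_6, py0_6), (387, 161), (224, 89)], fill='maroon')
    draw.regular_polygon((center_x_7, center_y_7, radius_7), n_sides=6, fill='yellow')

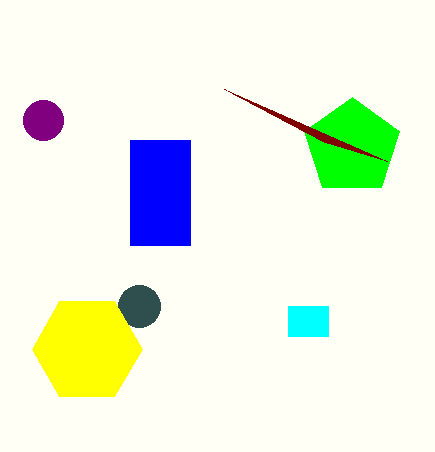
center_x_1 = 43, center_y_1 = 120, radius_1 = 20, px0_2 = 130, py0_2 = 140, px1_2 = 190, py1_2 = 245, center_x_3 = 139, center_y_3 = 306, radius_3 = 21, center_x_4 = 352, center_y_4 = 147, radius_4 = 50, px0_5 = 288, py0_5 = 306, px1_5 = 328, py1_5 = 336, px0_6 = 324, py0_6 = 142, center_x_7 = 87, center_y_7 = 349, radius_7 = 55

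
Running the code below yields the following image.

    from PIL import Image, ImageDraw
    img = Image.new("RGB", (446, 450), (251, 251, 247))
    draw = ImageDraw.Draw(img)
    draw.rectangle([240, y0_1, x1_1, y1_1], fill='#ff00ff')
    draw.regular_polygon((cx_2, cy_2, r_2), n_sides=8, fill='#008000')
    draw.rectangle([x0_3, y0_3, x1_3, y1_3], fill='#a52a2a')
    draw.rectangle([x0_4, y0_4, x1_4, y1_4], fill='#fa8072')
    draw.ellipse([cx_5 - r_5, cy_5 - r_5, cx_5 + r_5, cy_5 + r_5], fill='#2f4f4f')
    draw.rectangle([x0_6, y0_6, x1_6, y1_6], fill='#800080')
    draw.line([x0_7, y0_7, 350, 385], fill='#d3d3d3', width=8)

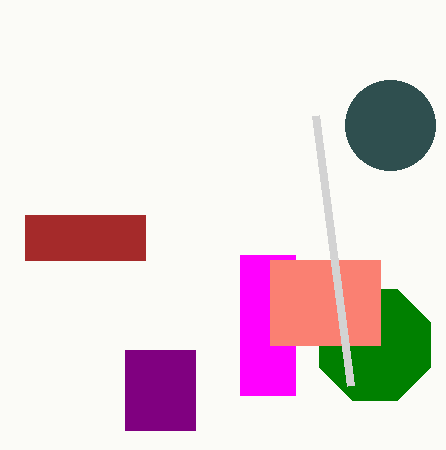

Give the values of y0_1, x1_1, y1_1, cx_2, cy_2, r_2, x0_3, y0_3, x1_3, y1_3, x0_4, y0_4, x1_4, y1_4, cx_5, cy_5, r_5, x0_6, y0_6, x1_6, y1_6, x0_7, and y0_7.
y0_1 = 255, x1_1 = 295, y1_1 = 395, cx_2 = 375, cy_2 = 345, r_2 = 60, x0_3 = 25, y0_3 = 215, x1_3 = 145, y1_3 = 260, x0_4 = 270, y0_4 = 260, x1_4 = 380, y1_4 = 345, cx_5 = 390, cy_5 = 125, r_5 = 45, x0_6 = 125, y0_6 = 350, x1_6 = 195, y1_6 = 430, x0_7 = 315, y0_7 = 115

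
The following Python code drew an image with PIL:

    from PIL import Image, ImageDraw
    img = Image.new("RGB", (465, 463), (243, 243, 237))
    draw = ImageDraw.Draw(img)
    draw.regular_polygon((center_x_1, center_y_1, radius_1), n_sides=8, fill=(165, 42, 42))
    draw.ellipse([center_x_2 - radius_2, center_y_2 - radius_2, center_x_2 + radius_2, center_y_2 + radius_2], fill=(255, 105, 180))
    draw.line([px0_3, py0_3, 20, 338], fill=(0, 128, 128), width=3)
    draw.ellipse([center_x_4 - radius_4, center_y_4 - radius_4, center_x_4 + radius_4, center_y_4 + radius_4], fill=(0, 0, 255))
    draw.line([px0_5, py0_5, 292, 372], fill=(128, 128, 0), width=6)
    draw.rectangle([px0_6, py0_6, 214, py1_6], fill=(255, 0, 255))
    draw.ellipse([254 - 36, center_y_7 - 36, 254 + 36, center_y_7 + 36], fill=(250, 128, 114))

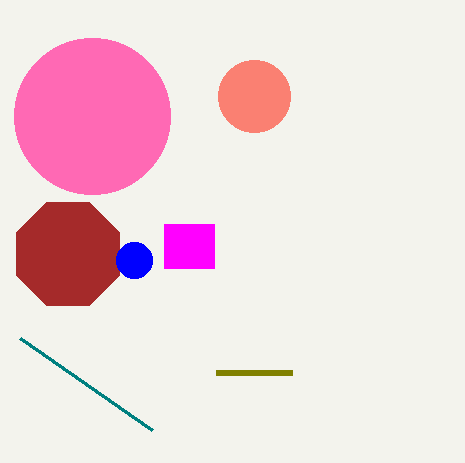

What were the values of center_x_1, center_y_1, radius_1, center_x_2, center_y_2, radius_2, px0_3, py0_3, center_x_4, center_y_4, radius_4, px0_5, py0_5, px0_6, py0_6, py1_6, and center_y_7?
center_x_1 = 68
center_y_1 = 254
radius_1 = 56
center_x_2 = 92
center_y_2 = 116
radius_2 = 78
px0_3 = 152
py0_3 = 430
center_x_4 = 134
center_y_4 = 260
radius_4 = 18
px0_5 = 216
py0_5 = 372
px0_6 = 164
py0_6 = 224
py1_6 = 268
center_y_7 = 96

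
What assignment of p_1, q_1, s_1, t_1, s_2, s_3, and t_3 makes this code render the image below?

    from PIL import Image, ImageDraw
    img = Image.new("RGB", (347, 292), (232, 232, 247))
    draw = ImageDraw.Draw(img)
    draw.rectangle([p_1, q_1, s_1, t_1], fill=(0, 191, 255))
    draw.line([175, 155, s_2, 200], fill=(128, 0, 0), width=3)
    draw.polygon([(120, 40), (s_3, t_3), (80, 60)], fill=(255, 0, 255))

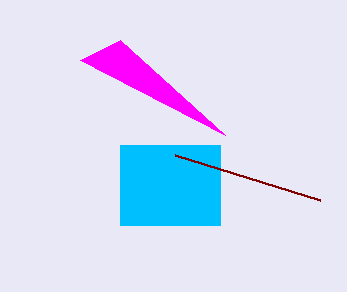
p_1 = 120; q_1 = 145; s_1 = 220; t_1 = 225; s_2 = 320; s_3 = 225; t_3 = 135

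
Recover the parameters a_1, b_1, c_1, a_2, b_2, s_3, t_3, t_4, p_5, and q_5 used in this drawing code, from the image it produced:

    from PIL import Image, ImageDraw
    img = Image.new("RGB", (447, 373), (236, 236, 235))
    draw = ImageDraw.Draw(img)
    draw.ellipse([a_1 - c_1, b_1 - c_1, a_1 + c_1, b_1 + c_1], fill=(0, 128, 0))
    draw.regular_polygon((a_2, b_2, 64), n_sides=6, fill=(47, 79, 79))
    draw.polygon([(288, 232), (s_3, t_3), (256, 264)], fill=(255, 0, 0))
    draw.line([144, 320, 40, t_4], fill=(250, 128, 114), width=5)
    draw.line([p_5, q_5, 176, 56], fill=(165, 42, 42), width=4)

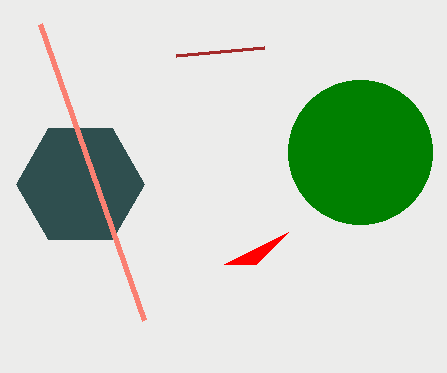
a_1 = 360
b_1 = 152
c_1 = 72
a_2 = 80
b_2 = 184
s_3 = 224
t_3 = 264
t_4 = 24
p_5 = 264
q_5 = 48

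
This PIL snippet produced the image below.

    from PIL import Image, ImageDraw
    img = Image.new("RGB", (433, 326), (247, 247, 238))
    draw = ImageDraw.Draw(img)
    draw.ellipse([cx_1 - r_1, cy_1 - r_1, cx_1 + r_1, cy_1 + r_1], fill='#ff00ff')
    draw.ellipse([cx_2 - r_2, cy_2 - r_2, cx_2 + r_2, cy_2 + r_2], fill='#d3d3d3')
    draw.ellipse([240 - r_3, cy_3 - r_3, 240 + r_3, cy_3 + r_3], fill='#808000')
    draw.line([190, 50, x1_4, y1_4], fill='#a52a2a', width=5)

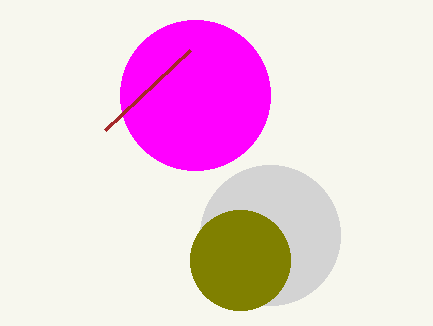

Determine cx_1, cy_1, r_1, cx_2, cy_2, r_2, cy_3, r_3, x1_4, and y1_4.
cx_1 = 195
cy_1 = 95
r_1 = 75
cx_2 = 270
cy_2 = 235
r_2 = 70
cy_3 = 260
r_3 = 50
x1_4 = 105
y1_4 = 130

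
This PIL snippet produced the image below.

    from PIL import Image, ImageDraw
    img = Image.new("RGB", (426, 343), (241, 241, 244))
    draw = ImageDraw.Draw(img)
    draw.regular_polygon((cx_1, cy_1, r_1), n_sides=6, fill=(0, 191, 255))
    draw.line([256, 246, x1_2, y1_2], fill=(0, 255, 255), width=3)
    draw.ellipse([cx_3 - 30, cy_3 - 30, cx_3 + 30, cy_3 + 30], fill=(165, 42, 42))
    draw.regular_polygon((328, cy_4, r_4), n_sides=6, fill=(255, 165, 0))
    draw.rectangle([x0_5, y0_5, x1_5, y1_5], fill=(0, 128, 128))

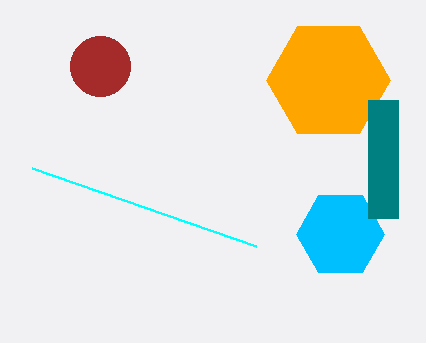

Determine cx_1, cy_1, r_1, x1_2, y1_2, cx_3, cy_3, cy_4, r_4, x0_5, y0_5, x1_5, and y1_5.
cx_1 = 340, cy_1 = 234, r_1 = 44, x1_2 = 32, y1_2 = 168, cx_3 = 100, cy_3 = 66, cy_4 = 80, r_4 = 62, x0_5 = 368, y0_5 = 100, x1_5 = 398, y1_5 = 218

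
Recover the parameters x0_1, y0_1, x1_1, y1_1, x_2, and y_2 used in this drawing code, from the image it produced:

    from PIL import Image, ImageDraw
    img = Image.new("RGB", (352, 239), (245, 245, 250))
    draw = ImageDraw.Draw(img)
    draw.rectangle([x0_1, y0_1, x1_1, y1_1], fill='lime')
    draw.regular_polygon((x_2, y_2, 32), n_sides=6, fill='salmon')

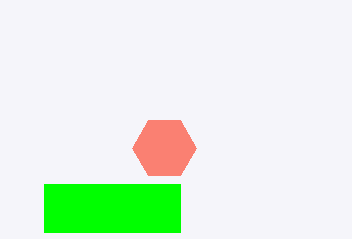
x0_1 = 44; y0_1 = 184; x1_1 = 180; y1_1 = 232; x_2 = 164; y_2 = 148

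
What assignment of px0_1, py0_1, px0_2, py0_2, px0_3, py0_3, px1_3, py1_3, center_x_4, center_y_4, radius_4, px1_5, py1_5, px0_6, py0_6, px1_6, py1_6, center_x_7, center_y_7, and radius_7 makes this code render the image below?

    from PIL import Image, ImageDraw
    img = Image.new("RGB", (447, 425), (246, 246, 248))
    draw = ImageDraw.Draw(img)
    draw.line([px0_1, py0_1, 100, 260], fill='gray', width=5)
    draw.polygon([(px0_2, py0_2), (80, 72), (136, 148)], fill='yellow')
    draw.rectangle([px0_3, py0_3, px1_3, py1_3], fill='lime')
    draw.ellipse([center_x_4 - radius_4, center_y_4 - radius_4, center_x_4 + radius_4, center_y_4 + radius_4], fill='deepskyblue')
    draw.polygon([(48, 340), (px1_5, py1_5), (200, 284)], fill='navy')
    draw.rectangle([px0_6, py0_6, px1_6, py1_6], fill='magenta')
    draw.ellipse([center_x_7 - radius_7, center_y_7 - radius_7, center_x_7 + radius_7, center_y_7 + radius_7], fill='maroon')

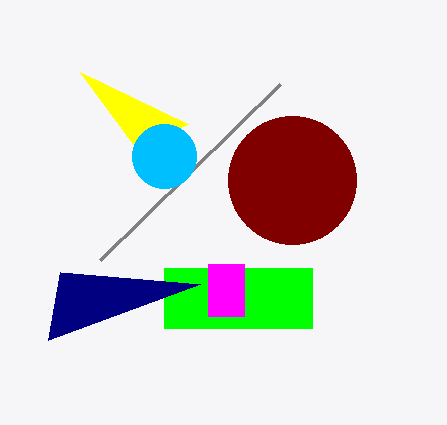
px0_1 = 280
py0_1 = 84
px0_2 = 188
py0_2 = 124
px0_3 = 164
py0_3 = 268
px1_3 = 312
py1_3 = 328
center_x_4 = 164
center_y_4 = 156
radius_4 = 32
px1_5 = 60
py1_5 = 272
px0_6 = 208
py0_6 = 264
px1_6 = 244
py1_6 = 316
center_x_7 = 292
center_y_7 = 180
radius_7 = 64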